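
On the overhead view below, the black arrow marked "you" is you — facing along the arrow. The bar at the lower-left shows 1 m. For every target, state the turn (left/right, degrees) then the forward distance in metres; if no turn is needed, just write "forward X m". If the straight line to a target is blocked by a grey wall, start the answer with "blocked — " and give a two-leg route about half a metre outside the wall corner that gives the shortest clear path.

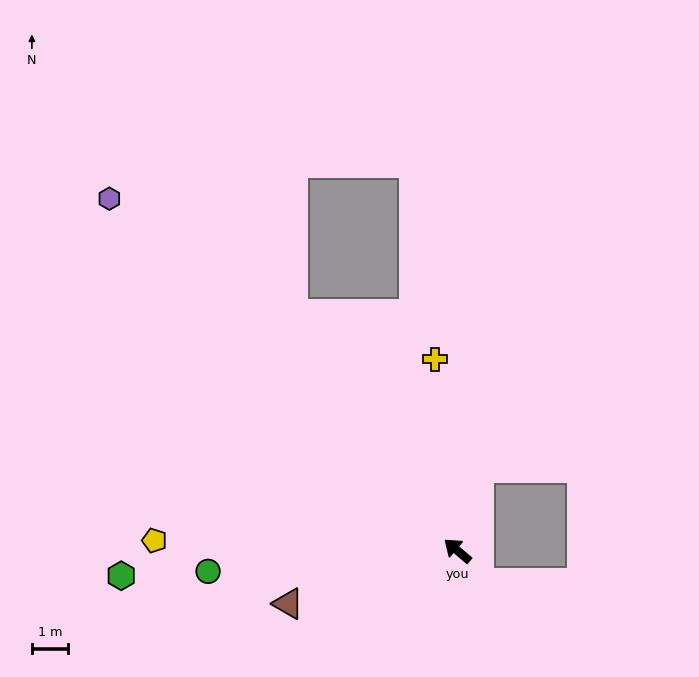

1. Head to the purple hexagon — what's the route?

turn right 5°, forward 13.7 m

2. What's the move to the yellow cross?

turn right 43°, forward 5.3 m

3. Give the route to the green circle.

turn left 45°, forward 6.9 m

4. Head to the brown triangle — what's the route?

turn left 58°, forward 4.9 m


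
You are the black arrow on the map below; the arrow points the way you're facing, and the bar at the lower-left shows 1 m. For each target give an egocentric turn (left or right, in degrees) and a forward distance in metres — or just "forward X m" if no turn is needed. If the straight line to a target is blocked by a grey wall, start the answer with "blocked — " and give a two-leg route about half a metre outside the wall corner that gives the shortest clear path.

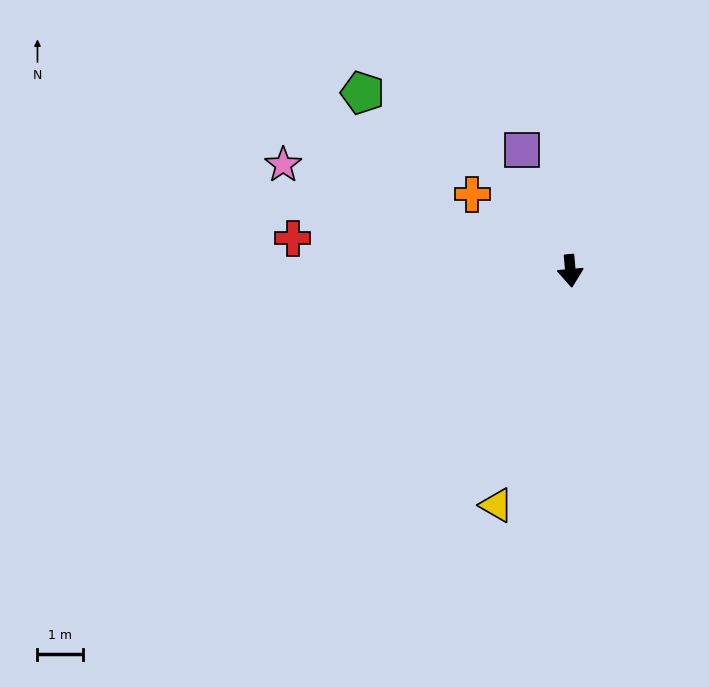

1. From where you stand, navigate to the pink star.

turn right 115°, forward 6.7 m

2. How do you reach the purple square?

turn right 163°, forward 2.8 m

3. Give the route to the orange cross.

turn right 133°, forward 2.7 m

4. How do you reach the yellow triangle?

turn right 22°, forward 5.4 m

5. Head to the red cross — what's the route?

turn right 102°, forward 6.1 m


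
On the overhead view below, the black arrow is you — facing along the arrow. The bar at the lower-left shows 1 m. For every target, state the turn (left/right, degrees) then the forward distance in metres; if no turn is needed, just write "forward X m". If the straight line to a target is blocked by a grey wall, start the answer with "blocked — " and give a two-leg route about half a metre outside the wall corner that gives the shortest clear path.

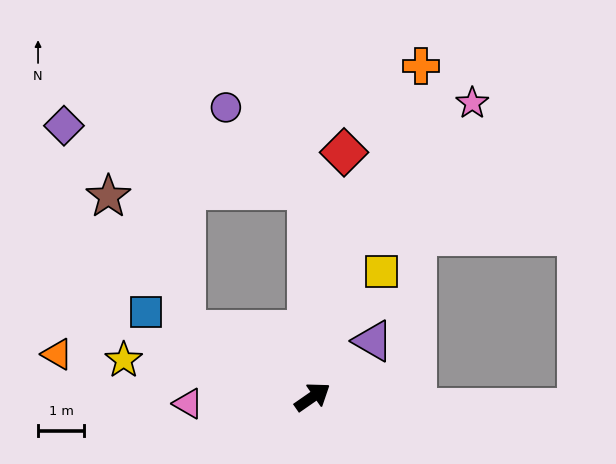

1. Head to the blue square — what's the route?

turn left 118°, forward 4.1 m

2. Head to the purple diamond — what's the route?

blocked — turn left 57°, forward 4.5 m, then turn left 73°, forward 5.4 m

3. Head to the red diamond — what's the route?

turn left 48°, forward 5.3 m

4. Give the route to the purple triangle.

turn left 8°, forward 1.8 m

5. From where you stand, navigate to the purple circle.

blocked — turn left 57°, forward 4.5 m, then turn left 43°, forward 2.5 m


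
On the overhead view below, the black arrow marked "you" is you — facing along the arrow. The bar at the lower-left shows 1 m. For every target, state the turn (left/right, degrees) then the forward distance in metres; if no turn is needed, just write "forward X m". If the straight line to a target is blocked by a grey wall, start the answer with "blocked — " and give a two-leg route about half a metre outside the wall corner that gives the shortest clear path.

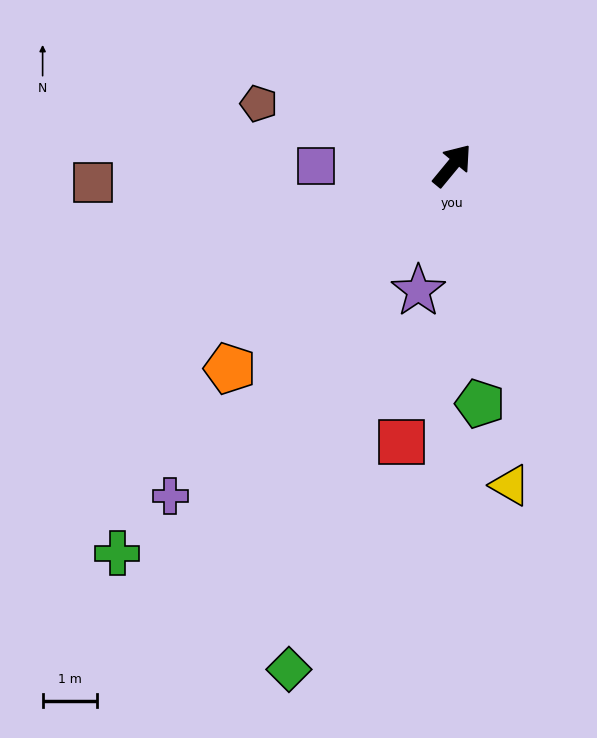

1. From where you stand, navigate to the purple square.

turn left 130°, forward 2.5 m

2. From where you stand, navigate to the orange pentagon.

turn left 172°, forward 5.5 m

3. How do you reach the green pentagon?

turn right 134°, forward 4.4 m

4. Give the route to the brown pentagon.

turn left 112°, forward 3.7 m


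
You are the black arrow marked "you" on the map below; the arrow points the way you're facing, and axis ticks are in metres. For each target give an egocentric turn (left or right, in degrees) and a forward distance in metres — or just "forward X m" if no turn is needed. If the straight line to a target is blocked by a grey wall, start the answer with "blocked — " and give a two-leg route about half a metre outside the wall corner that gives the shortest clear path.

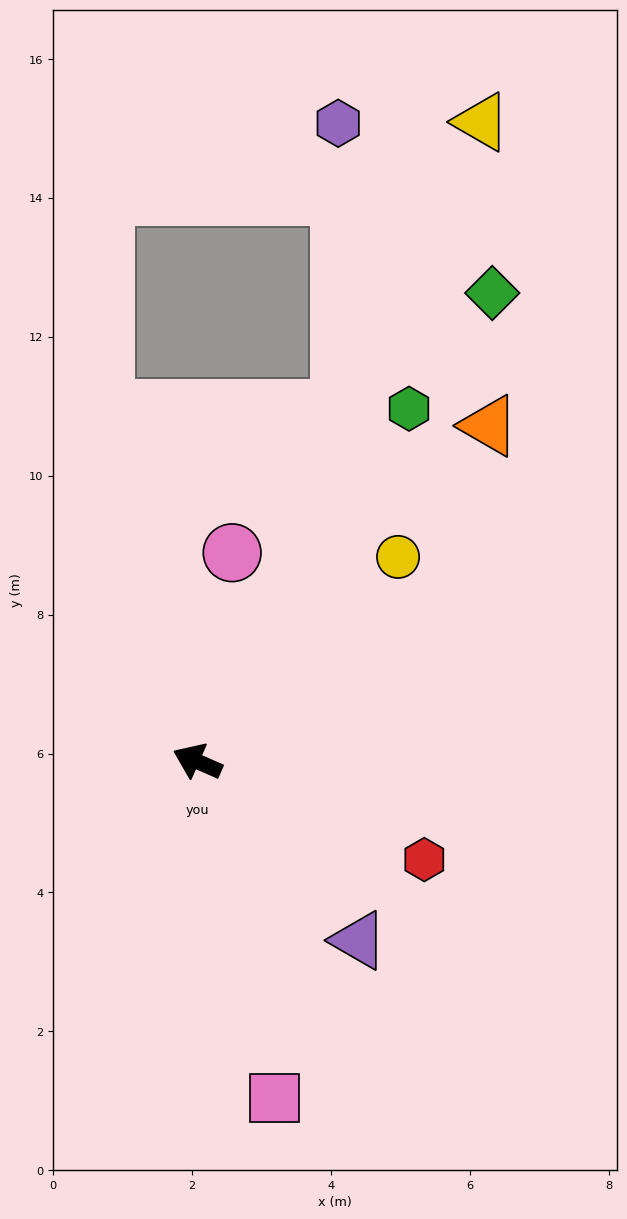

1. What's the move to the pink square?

turn left 127°, forward 5.0 m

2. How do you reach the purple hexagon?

blocked — turn right 88°, forward 5.5 m, then turn left 22°, forward 4.1 m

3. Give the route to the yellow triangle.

turn right 90°, forward 10.1 m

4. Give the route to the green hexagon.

turn right 97°, forward 5.9 m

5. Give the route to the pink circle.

turn right 76°, forward 3.0 m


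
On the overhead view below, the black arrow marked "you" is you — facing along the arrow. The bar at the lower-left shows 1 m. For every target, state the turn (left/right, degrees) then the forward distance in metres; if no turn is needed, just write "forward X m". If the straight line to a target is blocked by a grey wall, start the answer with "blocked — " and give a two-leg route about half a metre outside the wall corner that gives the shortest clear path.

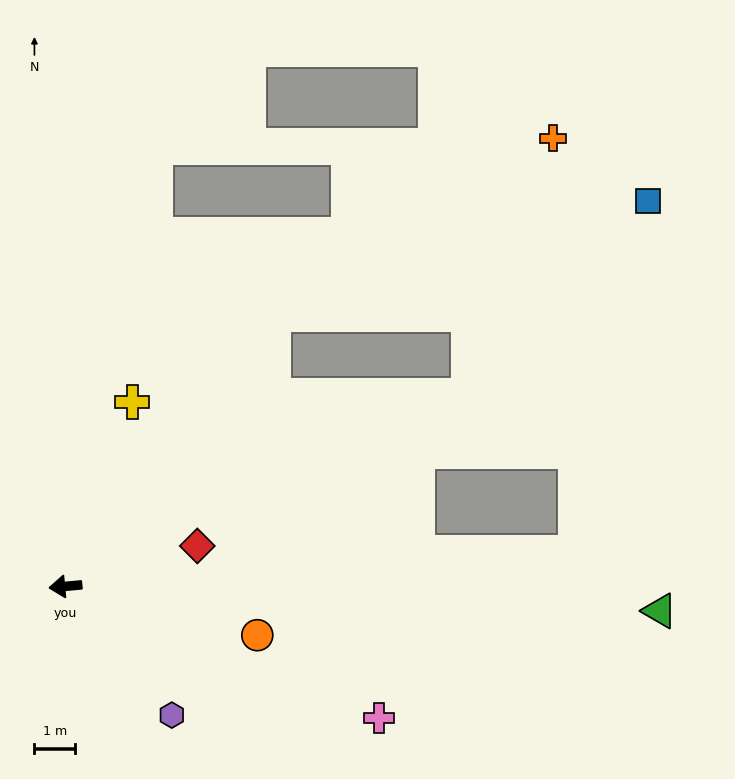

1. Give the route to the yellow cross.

turn right 115°, forward 4.8 m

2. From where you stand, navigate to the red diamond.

turn right 168°, forward 3.4 m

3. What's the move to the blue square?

blocked — turn right 133°, forward 8.4 m, then turn right 35°, forward 9.6 m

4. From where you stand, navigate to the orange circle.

turn left 160°, forward 4.9 m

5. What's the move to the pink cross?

turn left 152°, forward 8.4 m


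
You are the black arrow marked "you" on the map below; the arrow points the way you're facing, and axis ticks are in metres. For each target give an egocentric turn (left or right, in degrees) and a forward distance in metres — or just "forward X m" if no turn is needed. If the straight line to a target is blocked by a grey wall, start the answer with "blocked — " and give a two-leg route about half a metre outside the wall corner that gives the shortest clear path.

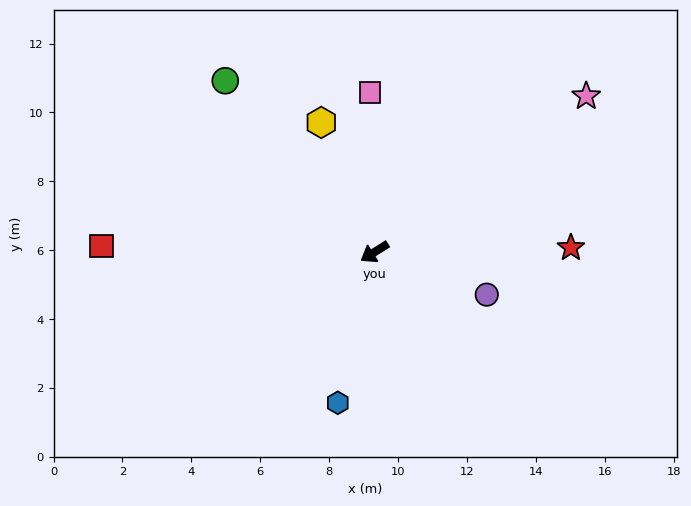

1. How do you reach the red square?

turn right 33°, forward 7.9 m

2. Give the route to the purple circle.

turn left 127°, forward 3.5 m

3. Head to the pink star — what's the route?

turn right 176°, forward 7.6 m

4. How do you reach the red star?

turn left 149°, forward 5.7 m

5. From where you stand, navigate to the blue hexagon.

turn left 44°, forward 4.5 m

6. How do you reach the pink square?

turn right 120°, forward 4.6 m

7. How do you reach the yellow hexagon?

turn right 100°, forward 4.1 m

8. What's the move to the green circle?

turn right 81°, forward 6.6 m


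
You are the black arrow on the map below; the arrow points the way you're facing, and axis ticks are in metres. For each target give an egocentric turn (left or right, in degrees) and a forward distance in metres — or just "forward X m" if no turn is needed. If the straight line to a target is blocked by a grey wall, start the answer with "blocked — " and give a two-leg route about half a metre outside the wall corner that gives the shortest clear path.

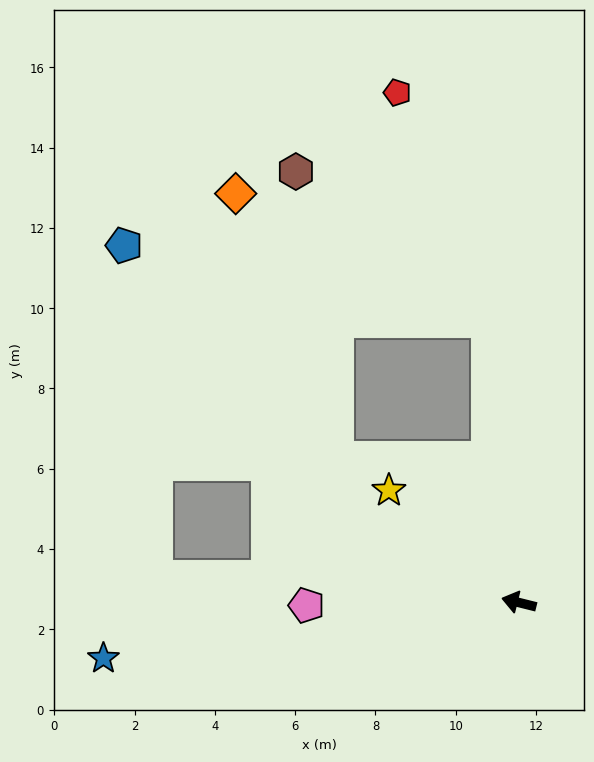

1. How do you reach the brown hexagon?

blocked — turn right 70°, forward 7.1 m, then turn left 46°, forward 6.1 m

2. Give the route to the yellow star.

turn right 27°, forward 4.3 m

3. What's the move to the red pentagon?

blocked — turn right 70°, forward 7.1 m, then turn left 16°, forward 6.1 m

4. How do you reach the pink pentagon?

turn left 15°, forward 5.3 m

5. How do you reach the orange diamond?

blocked — turn right 70°, forward 7.1 m, then turn left 57°, forward 7.0 m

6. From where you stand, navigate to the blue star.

turn left 22°, forward 10.4 m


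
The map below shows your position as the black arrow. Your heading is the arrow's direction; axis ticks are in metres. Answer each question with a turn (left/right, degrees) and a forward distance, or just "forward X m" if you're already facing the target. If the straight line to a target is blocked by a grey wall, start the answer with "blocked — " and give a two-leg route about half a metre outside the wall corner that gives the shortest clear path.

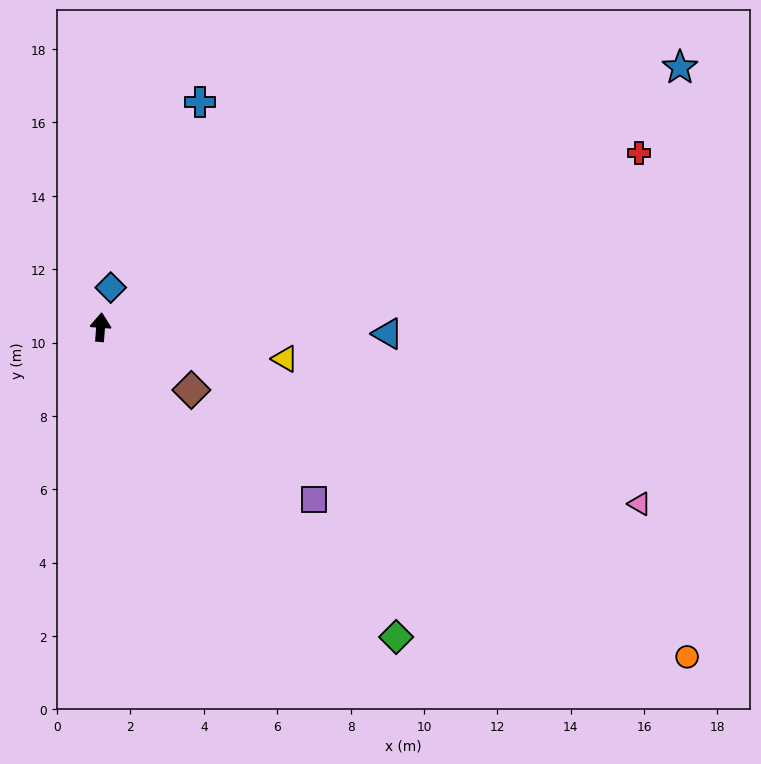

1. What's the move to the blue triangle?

turn right 87°, forward 7.8 m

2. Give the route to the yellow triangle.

turn right 95°, forward 5.1 m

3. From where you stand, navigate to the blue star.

turn right 62°, forward 17.3 m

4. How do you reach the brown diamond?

turn right 120°, forward 3.0 m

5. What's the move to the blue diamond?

turn right 10°, forward 1.1 m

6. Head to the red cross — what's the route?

turn right 68°, forward 15.4 m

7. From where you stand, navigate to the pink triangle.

turn right 104°, forward 15.5 m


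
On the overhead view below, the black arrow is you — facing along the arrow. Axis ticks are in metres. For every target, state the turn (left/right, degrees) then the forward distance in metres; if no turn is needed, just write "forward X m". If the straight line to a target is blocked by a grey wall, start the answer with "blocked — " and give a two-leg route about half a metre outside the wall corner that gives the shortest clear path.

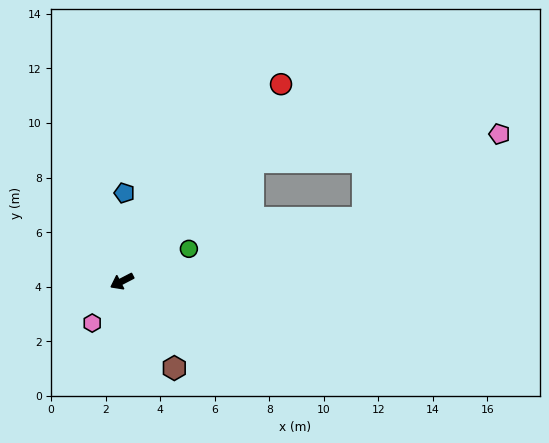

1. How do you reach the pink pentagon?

blocked — turn left 167°, forward 9.2 m, then turn left 17°, forward 5.9 m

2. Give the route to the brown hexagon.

turn left 94°, forward 3.7 m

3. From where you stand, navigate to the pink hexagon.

turn left 27°, forward 1.9 m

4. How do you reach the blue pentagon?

turn right 119°, forward 3.2 m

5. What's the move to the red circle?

turn right 156°, forward 9.3 m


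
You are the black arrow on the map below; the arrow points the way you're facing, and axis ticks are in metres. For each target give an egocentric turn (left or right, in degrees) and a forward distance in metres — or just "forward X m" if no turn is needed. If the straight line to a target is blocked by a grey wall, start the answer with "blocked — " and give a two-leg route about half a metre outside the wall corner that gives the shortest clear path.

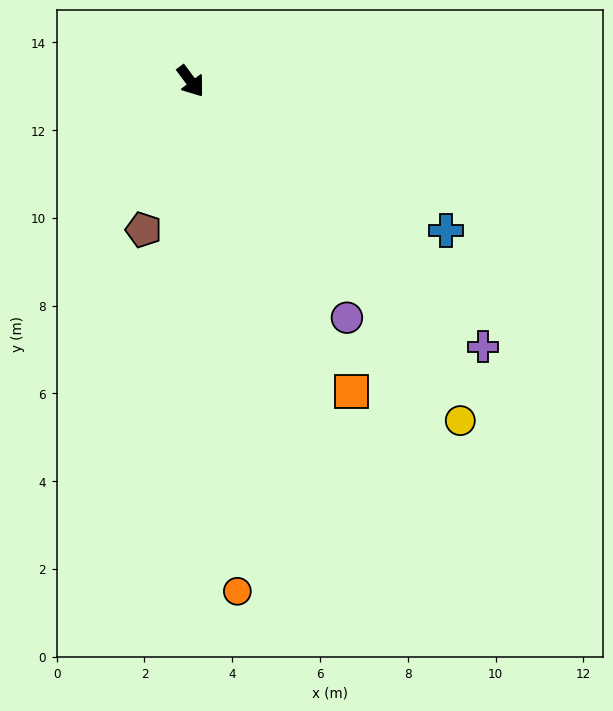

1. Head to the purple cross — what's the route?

turn left 11°, forward 9.0 m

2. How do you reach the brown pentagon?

turn right 54°, forward 3.6 m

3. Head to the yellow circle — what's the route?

forward 9.9 m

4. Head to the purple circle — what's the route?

turn right 3°, forward 6.5 m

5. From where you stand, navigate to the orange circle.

turn right 32°, forward 11.7 m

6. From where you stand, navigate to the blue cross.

turn left 23°, forward 6.7 m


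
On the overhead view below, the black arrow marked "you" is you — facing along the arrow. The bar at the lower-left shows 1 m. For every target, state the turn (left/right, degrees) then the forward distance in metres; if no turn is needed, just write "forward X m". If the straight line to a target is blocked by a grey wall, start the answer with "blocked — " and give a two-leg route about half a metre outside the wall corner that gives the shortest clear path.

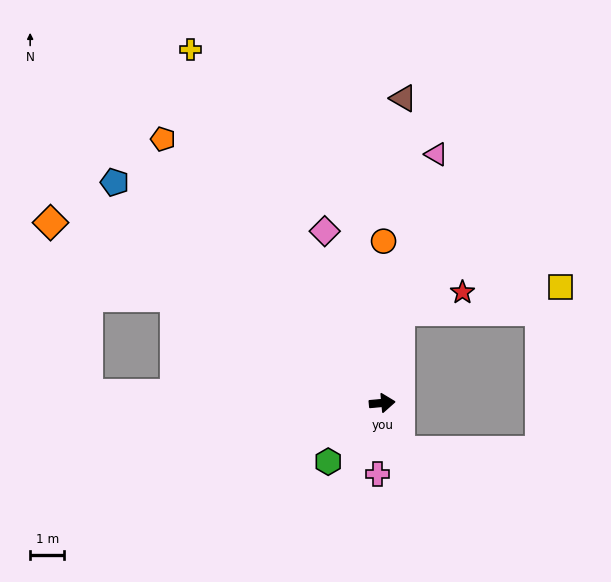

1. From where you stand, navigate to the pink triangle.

turn left 72°, forward 7.4 m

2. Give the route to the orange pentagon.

turn left 124°, forward 10.0 m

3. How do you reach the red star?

blocked — turn left 73°, forward 2.7 m, then turn right 61°, forward 1.9 m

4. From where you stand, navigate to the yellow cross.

turn left 113°, forward 11.7 m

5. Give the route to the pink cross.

turn right 99°, forward 2.1 m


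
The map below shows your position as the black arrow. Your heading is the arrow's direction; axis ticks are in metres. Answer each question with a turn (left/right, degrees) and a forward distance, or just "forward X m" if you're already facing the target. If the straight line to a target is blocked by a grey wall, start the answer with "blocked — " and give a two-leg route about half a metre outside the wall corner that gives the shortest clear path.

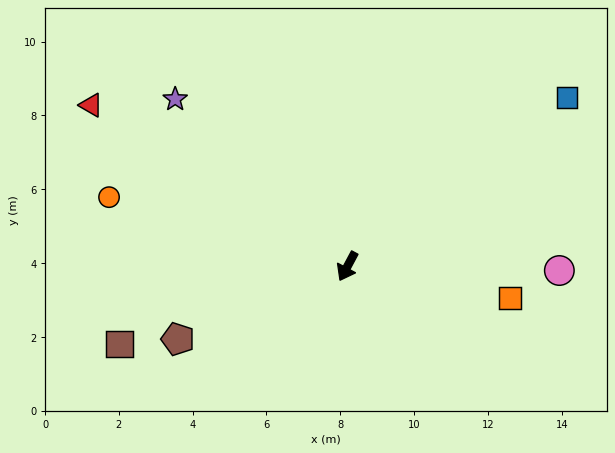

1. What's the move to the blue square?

turn left 156°, forward 7.5 m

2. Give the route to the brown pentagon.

turn right 39°, forward 5.0 m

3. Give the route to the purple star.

turn right 106°, forward 6.5 m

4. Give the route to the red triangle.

turn right 94°, forward 8.2 m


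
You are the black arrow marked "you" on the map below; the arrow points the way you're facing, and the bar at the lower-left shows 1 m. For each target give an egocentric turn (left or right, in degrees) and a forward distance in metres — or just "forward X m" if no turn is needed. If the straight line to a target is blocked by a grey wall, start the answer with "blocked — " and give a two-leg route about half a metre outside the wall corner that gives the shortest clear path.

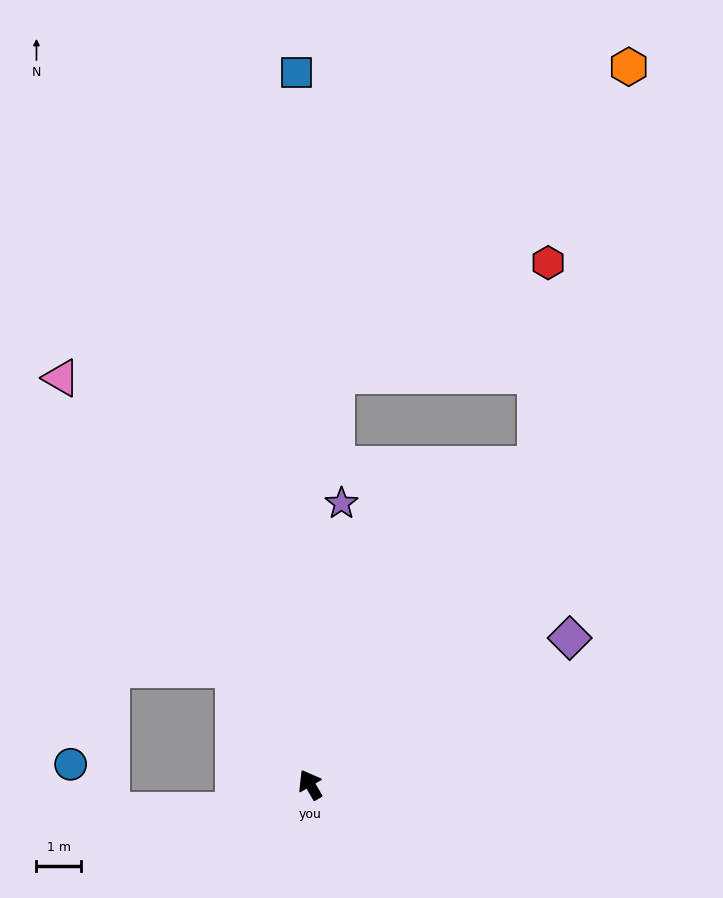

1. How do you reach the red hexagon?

blocked — turn right 65°, forward 8.9 m, then turn left 31°, forward 4.6 m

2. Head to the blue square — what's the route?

turn right 29°, forward 16.1 m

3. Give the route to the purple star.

turn right 36°, forward 6.4 m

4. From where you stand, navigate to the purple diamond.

turn right 91°, forward 6.8 m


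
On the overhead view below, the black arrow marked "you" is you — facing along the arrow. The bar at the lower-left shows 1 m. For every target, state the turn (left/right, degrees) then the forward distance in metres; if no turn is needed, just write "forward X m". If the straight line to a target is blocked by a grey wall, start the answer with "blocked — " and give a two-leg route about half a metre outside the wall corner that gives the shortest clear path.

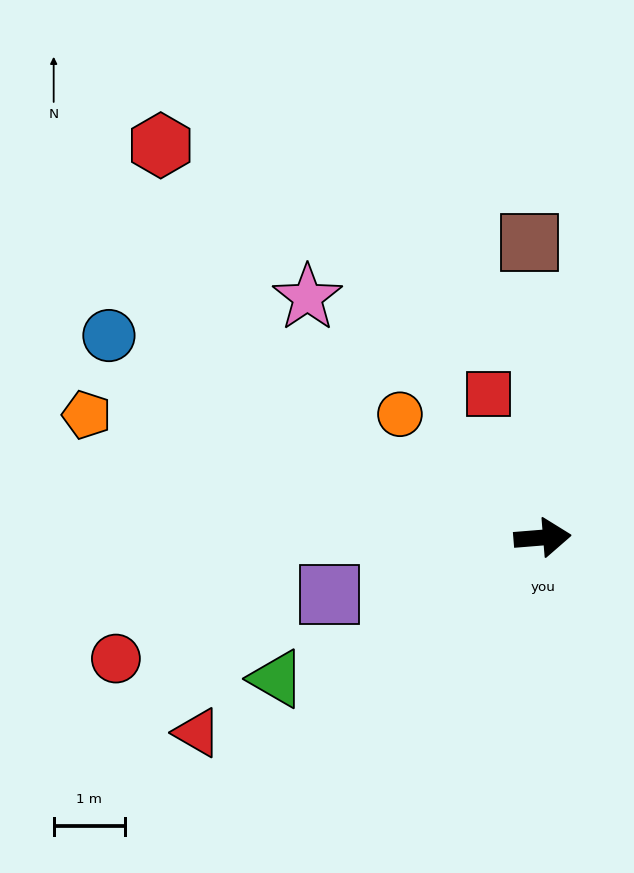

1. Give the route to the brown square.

turn left 88°, forward 4.1 m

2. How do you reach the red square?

turn left 106°, forward 2.1 m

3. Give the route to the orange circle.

turn left 135°, forward 2.6 m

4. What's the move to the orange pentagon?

turn left 160°, forward 6.6 m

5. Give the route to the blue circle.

turn left 150°, forward 6.7 m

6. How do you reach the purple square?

turn right 170°, forward 3.1 m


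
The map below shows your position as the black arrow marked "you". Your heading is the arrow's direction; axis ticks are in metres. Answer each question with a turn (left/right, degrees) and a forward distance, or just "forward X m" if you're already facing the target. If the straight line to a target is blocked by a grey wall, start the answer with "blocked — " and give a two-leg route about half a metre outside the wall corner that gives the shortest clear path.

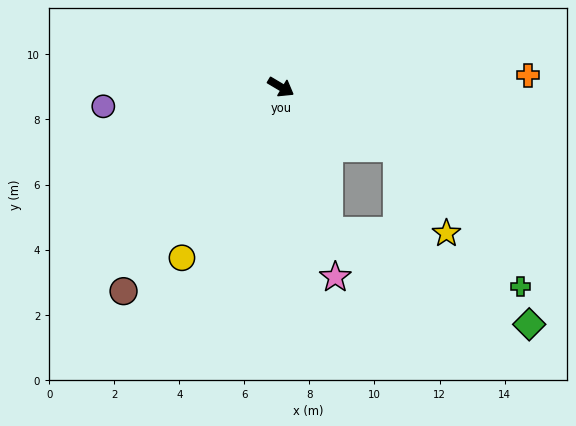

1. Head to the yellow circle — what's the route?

turn right 89°, forward 6.1 m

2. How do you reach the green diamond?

blocked — turn right 40°, forward 4.7 m, then turn left 46°, forward 6.8 m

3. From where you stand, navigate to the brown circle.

turn right 97°, forward 7.9 m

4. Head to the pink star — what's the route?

turn right 43°, forward 6.1 m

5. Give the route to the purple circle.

turn right 143°, forward 5.5 m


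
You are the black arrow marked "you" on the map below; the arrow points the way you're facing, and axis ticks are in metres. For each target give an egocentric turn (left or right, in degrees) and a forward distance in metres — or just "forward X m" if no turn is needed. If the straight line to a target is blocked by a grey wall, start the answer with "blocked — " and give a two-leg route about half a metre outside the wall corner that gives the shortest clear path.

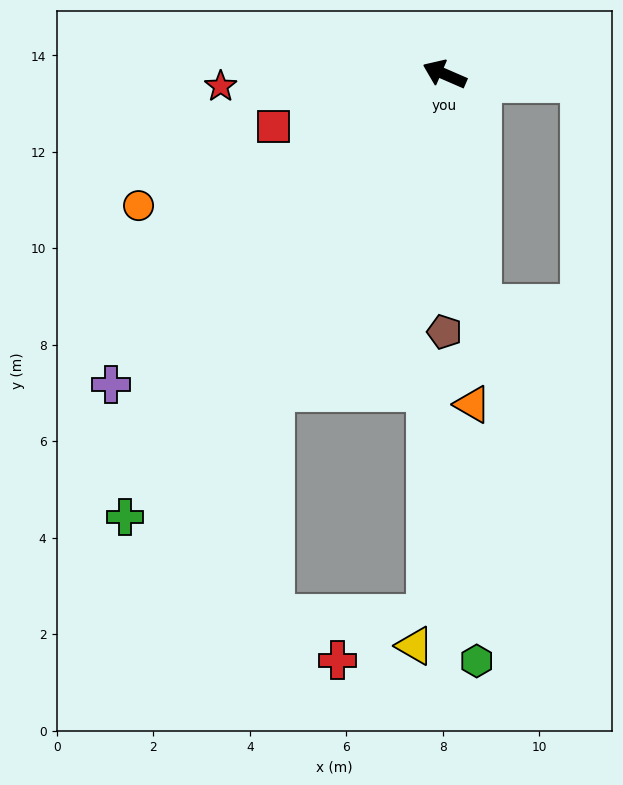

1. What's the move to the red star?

turn left 27°, forward 4.7 m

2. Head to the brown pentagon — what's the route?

turn left 113°, forward 5.3 m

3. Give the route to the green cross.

turn left 78°, forward 11.3 m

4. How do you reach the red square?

turn left 40°, forward 3.7 m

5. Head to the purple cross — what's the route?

turn left 66°, forward 9.4 m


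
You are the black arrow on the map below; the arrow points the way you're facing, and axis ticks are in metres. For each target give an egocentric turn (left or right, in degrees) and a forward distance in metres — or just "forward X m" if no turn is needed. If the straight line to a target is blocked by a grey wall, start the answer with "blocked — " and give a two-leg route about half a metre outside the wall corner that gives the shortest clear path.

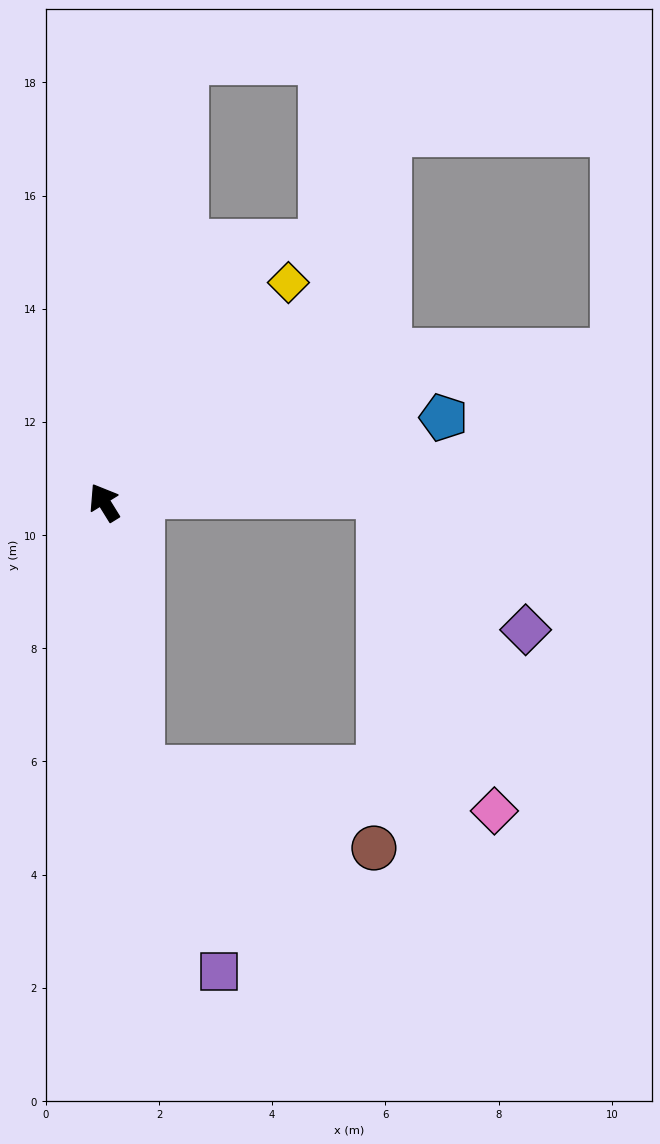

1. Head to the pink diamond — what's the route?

blocked — turn left 156°, forward 4.8 m, then turn left 76°, forward 6.3 m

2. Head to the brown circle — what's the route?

blocked — turn left 156°, forward 4.8 m, then turn left 64°, forward 4.3 m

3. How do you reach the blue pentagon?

turn right 108°, forward 6.2 m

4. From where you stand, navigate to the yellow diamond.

turn right 72°, forward 5.1 m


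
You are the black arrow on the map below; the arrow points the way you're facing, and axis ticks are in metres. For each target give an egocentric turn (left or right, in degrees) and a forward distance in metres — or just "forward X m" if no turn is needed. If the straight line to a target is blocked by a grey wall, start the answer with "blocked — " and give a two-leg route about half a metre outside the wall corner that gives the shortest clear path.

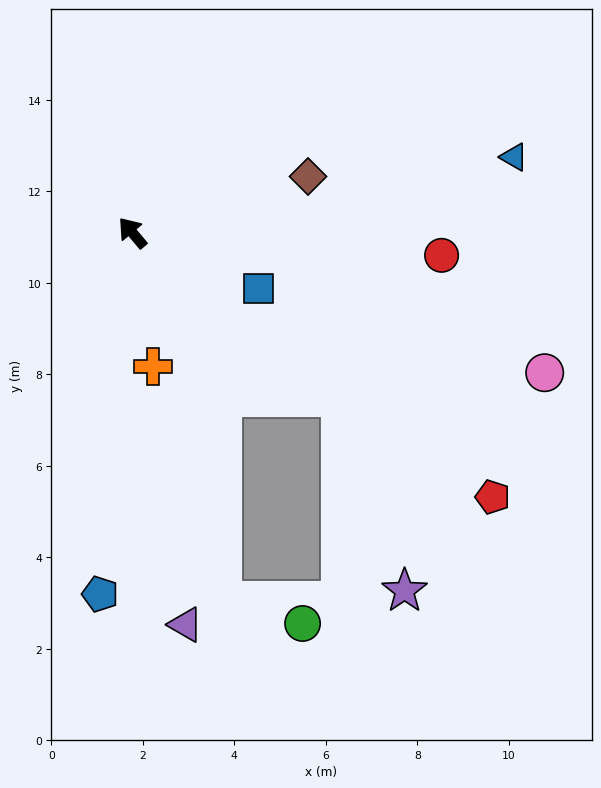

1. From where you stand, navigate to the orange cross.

turn left 149°, forward 3.0 m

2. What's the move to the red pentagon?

turn right 166°, forward 9.8 m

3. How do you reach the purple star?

blocked — turn right 168°, forward 5.8 m, then turn right 34°, forward 4.5 m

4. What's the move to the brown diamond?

turn right 112°, forward 4.0 m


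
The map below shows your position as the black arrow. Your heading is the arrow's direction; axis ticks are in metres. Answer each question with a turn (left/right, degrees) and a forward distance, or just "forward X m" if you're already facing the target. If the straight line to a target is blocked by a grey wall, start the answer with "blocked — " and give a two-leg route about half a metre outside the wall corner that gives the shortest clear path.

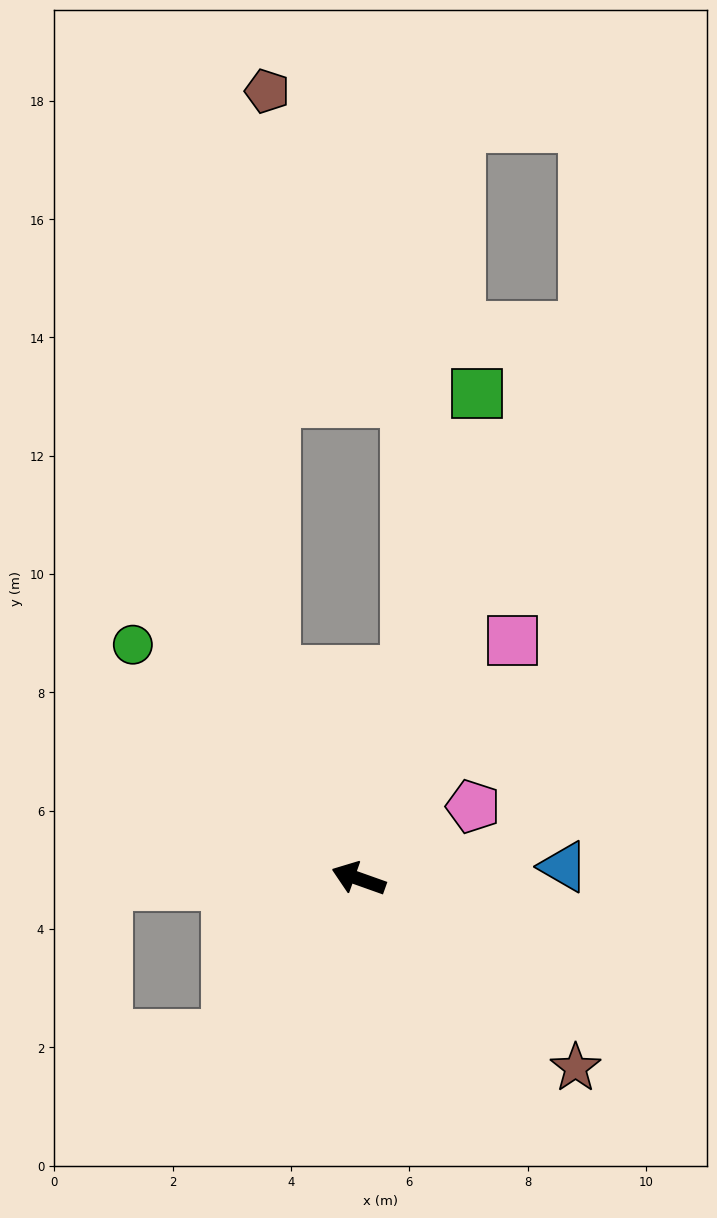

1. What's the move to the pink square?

turn right 103°, forward 4.8 m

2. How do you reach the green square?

turn right 84°, forward 8.4 m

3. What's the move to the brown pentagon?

blocked — turn right 49°, forward 3.8 m, then turn right 21°, forward 9.8 m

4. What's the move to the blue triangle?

turn right 157°, forward 3.5 m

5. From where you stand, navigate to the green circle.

turn right 26°, forward 5.5 m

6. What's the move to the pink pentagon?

turn right 128°, forward 2.3 m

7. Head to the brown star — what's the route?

turn left 159°, forward 4.9 m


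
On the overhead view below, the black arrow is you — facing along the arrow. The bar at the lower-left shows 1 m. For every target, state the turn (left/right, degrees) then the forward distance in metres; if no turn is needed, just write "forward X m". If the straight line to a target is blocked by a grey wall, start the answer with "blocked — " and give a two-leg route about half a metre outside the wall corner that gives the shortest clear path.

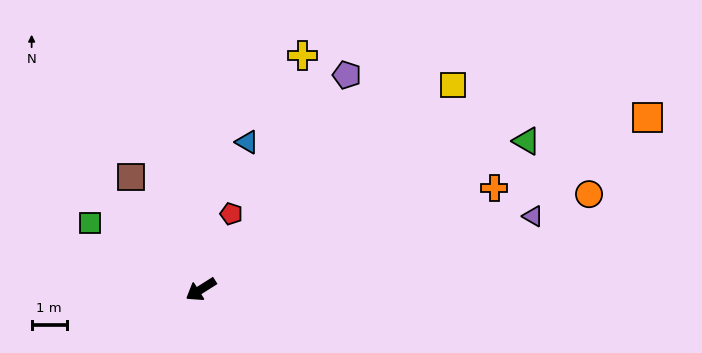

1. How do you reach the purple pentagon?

turn right 157°, forward 7.4 m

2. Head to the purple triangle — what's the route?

turn left 160°, forward 9.7 m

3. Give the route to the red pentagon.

turn right 144°, forward 2.3 m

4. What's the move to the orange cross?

turn left 167°, forward 8.9 m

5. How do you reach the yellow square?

turn right 173°, forward 9.3 m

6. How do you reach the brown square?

turn right 90°, forward 3.8 m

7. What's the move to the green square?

turn right 63°, forward 3.7 m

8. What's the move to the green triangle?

turn left 172°, forward 10.2 m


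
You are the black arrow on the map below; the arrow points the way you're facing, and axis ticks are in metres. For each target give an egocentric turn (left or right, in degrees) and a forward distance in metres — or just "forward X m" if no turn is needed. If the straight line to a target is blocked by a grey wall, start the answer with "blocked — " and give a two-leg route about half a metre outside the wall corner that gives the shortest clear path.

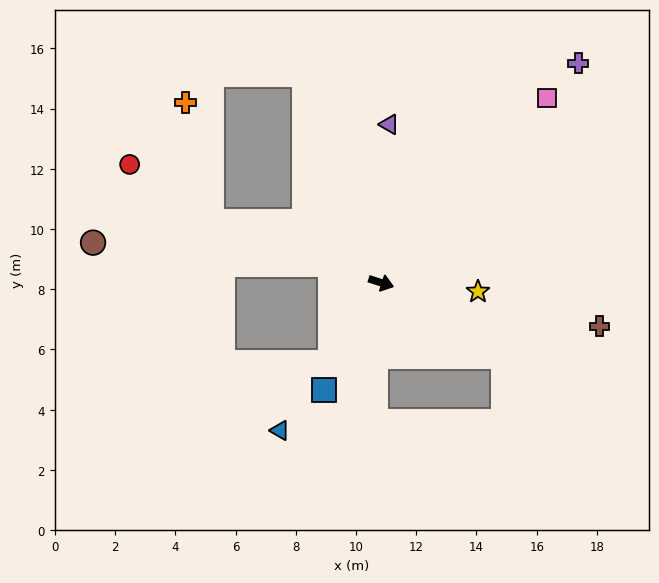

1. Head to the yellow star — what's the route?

turn left 13°, forward 3.2 m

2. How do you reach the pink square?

turn left 66°, forward 8.2 m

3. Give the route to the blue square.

turn right 100°, forward 4.0 m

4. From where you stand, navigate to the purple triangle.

turn left 105°, forward 5.3 m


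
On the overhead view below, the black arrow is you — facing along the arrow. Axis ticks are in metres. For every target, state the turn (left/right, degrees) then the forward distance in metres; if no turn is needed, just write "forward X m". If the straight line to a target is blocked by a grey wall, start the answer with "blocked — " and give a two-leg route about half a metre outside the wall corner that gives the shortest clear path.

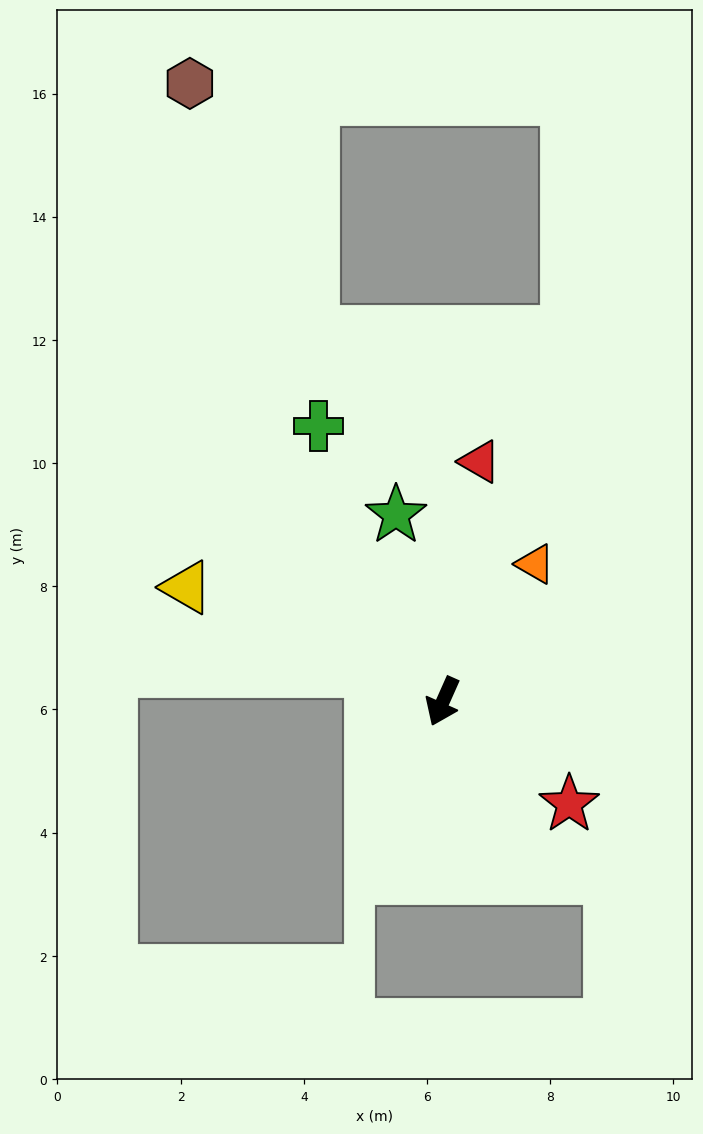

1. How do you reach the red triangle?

turn right 165°, forward 3.9 m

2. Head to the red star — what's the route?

turn left 75°, forward 2.6 m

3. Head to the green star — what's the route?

turn right 142°, forward 3.1 m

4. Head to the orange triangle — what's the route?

turn left 170°, forward 2.7 m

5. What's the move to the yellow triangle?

turn right 90°, forward 4.6 m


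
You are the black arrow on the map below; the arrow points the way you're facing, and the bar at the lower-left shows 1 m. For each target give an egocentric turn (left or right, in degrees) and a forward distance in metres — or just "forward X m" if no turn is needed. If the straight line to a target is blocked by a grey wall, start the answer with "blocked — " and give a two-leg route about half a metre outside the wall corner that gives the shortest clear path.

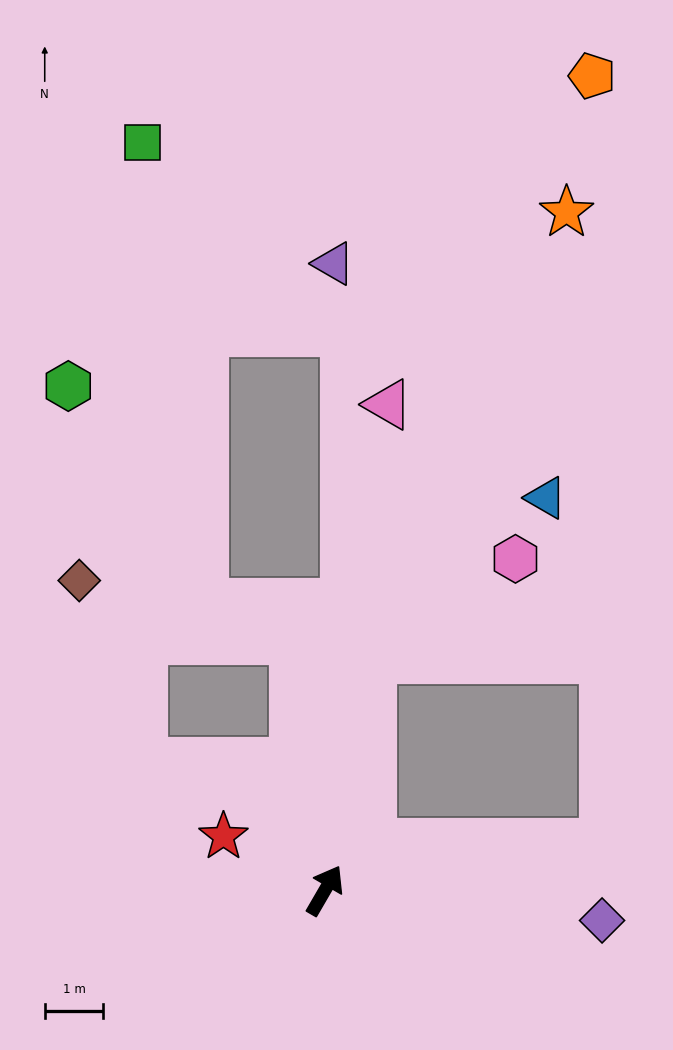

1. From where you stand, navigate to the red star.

turn left 92°, forward 2.0 m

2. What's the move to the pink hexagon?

blocked — turn left 19°, forward 4.0 m, then turn right 44°, forward 3.0 m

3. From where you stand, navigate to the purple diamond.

turn right 66°, forward 4.7 m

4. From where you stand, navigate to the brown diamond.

blocked — turn left 37°, forward 4.3 m, then turn left 68°, forward 3.8 m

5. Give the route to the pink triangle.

turn left 23°, forward 8.3 m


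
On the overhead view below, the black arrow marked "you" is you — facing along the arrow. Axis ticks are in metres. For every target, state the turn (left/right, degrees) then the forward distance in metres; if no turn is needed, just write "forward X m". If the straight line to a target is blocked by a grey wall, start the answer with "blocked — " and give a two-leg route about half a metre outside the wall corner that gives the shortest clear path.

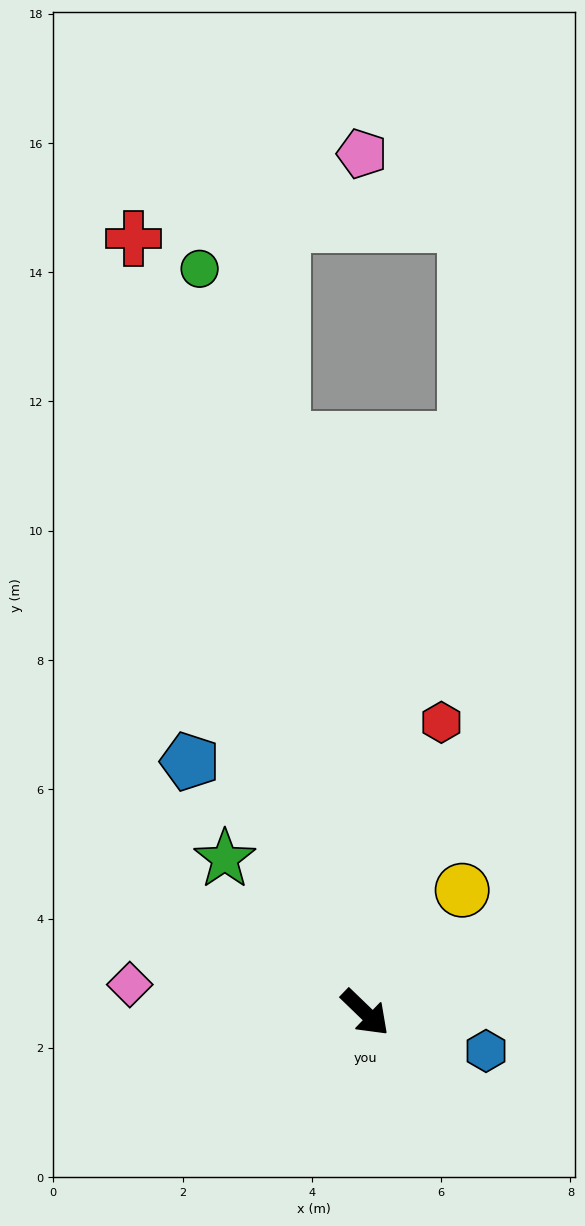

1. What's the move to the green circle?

turn left 147°, forward 11.8 m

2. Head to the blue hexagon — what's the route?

turn left 26°, forward 2.0 m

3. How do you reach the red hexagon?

turn left 119°, forward 4.6 m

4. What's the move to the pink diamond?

turn right 143°, forward 3.7 m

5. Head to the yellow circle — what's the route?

turn left 96°, forward 2.4 m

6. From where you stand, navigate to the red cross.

turn left 151°, forward 12.5 m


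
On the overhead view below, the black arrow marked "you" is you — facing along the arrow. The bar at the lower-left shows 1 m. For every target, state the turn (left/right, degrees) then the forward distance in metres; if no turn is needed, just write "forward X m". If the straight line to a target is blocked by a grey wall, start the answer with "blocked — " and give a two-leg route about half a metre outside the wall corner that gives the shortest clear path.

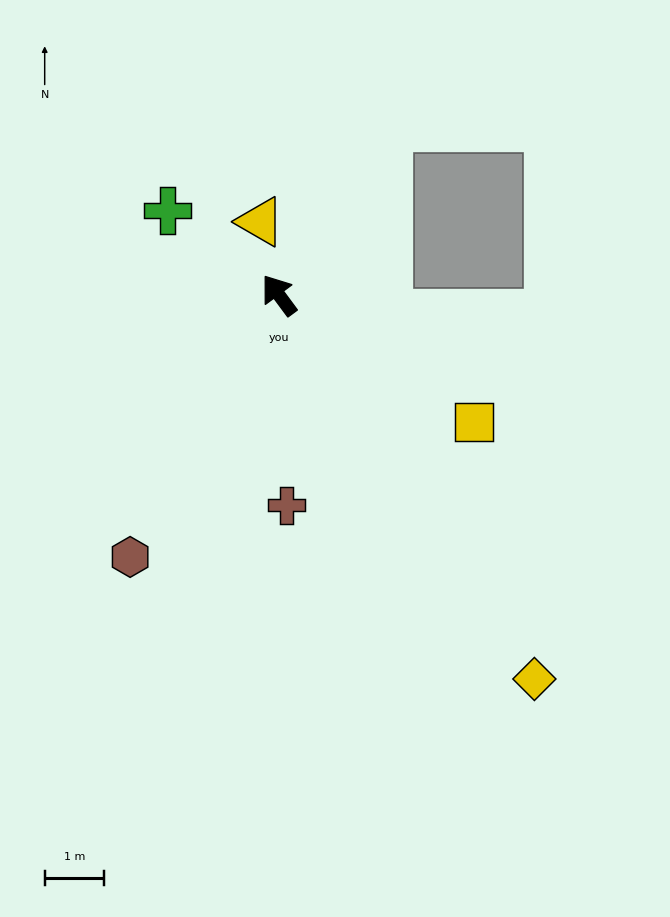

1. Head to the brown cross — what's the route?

turn left 146°, forward 3.5 m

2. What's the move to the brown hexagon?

turn left 114°, forward 5.0 m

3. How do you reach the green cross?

turn left 16°, forward 2.3 m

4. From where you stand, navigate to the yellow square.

turn right 160°, forward 3.9 m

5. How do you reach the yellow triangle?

turn right 22°, forward 1.3 m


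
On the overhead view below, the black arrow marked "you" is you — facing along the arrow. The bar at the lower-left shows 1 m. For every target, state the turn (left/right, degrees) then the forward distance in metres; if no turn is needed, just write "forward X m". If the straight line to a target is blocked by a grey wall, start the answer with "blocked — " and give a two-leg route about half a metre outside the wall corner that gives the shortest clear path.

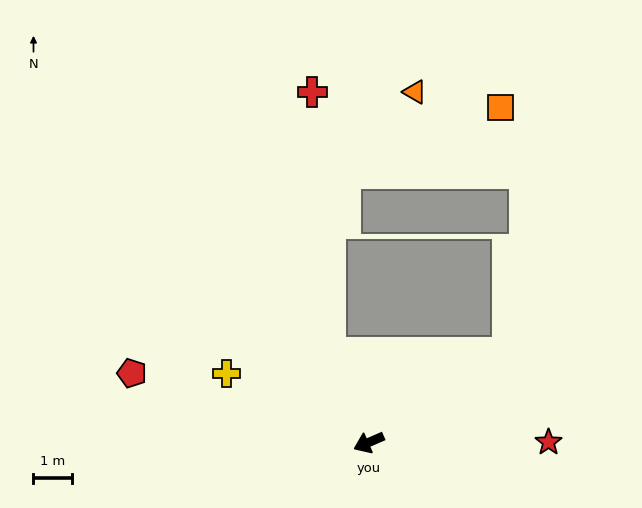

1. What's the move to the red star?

turn left 157°, forward 4.7 m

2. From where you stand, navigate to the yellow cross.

turn right 49°, forward 4.1 m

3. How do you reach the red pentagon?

turn right 40°, forward 6.4 m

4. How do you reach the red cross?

blocked — turn right 90°, forward 2.5 m, then turn right 20°, forward 6.8 m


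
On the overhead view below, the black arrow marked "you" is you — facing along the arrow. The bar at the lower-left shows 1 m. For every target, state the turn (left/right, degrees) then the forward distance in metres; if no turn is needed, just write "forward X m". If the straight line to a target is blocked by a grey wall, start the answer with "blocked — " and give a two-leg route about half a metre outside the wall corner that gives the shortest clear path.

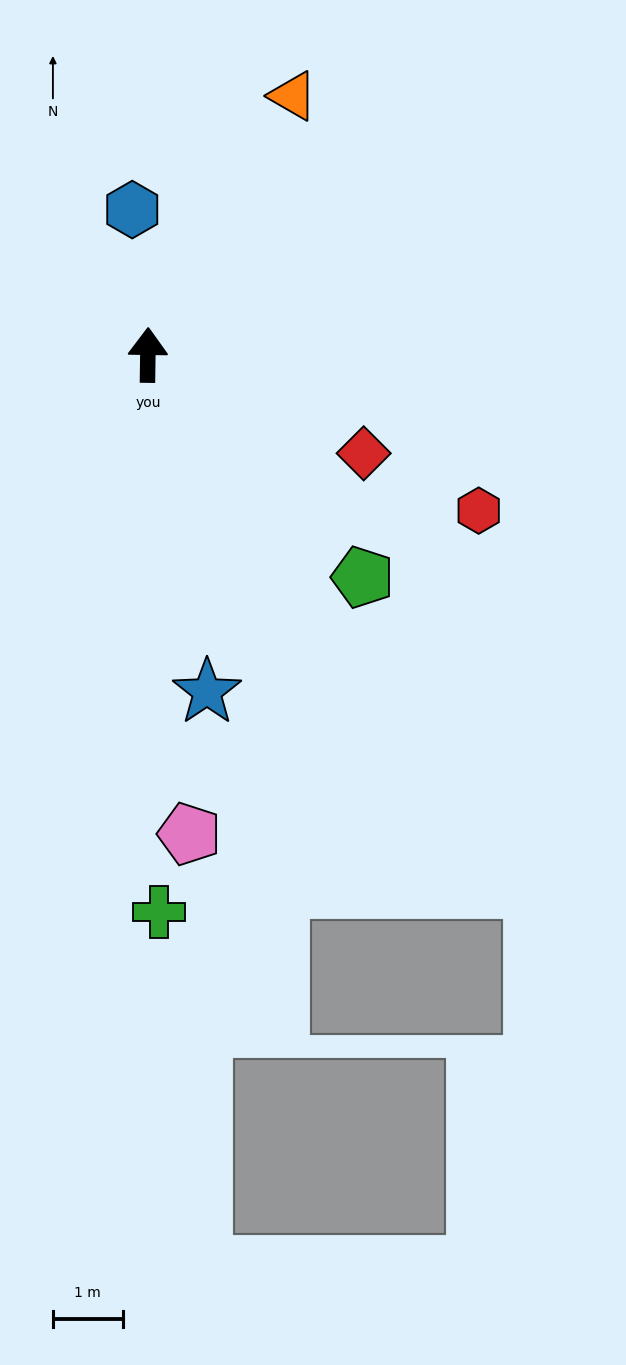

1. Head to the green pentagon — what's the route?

turn right 135°, forward 4.4 m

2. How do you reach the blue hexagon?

turn left 7°, forward 2.1 m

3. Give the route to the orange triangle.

turn right 28°, forward 4.3 m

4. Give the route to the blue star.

turn right 169°, forward 4.9 m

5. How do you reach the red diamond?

turn right 114°, forward 3.4 m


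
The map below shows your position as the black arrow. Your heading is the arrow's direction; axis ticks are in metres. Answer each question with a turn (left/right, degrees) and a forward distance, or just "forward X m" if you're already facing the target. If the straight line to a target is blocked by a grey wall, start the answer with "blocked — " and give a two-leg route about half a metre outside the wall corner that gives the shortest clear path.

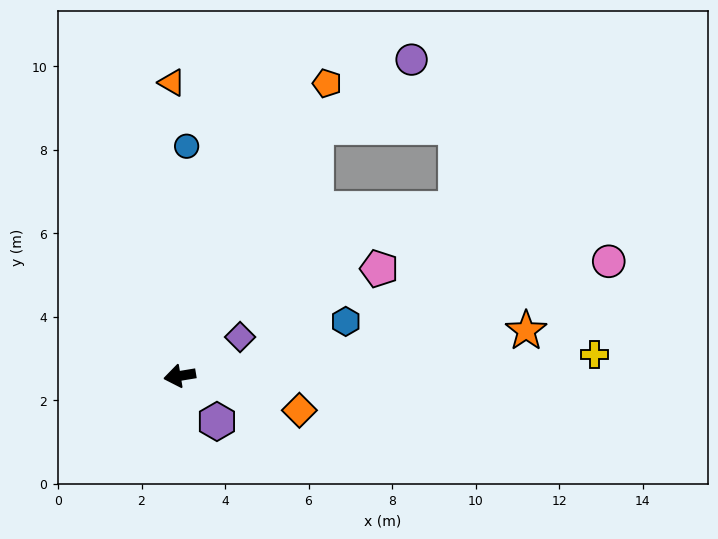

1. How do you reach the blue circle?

turn right 101°, forward 5.5 m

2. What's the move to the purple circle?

blocked — turn right 128°, forward 6.8 m, then turn right 26°, forward 2.8 m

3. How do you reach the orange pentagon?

turn right 126°, forward 7.8 m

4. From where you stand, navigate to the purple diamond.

turn right 157°, forward 1.7 m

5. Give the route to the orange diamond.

turn left 155°, forward 3.0 m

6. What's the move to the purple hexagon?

turn left 120°, forward 1.4 m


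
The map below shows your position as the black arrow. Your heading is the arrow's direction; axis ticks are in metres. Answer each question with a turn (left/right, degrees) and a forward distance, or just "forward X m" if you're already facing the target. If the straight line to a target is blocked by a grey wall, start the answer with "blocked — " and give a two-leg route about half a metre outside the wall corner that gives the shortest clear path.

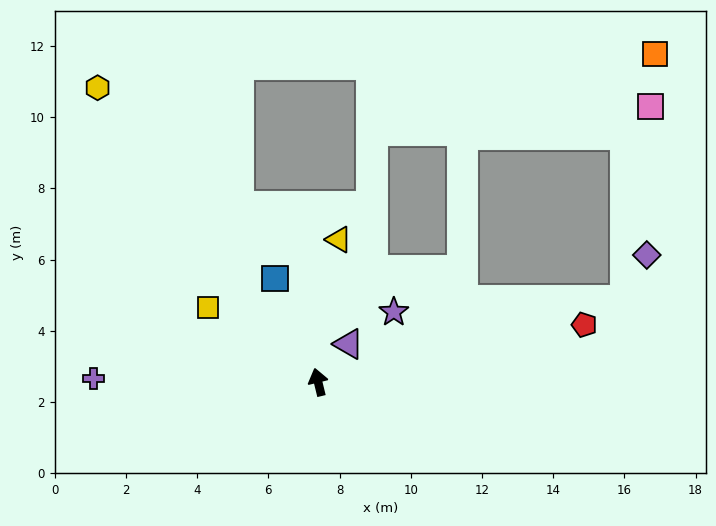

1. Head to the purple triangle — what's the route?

turn right 52°, forward 1.4 m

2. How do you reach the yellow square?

turn left 42°, forward 3.7 m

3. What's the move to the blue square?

turn left 9°, forward 3.1 m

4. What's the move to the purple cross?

turn left 75°, forward 6.3 m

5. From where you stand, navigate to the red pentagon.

turn right 92°, forward 7.6 m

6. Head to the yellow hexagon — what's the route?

turn left 23°, forward 10.3 m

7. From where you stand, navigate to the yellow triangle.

turn right 22°, forward 4.0 m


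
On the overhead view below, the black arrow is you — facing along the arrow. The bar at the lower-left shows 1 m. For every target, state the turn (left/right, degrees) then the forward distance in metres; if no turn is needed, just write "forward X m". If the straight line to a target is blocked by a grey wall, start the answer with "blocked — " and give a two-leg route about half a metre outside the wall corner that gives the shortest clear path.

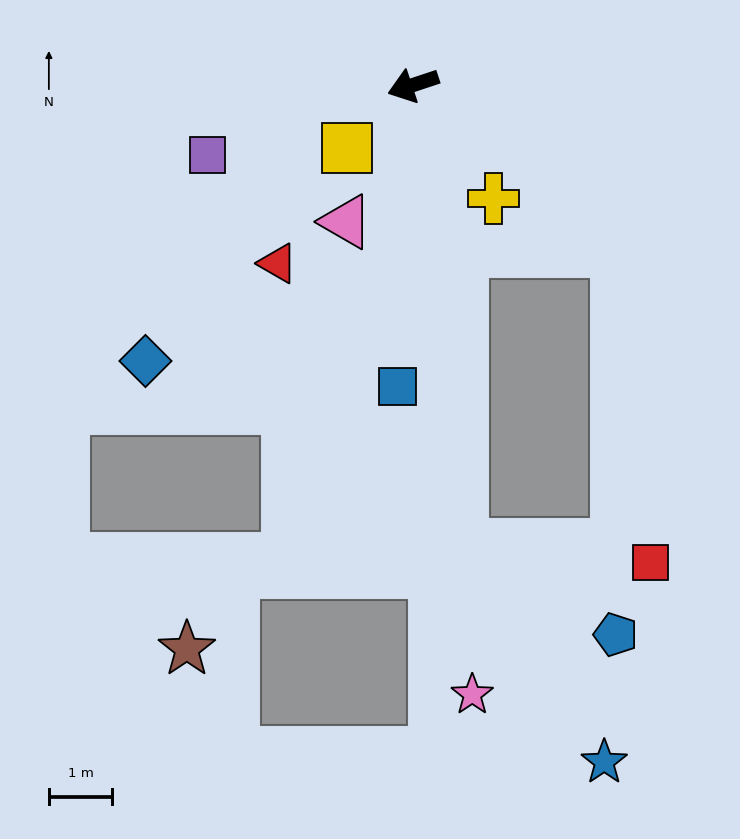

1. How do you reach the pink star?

turn left 77°, forward 9.6 m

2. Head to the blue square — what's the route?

turn left 69°, forward 4.7 m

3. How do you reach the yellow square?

turn left 25°, forward 1.4 m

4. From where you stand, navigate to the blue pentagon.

blocked — turn left 78°, forward 7.3 m, then turn left 54°, forward 2.8 m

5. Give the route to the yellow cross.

turn left 107°, forward 2.2 m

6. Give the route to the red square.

blocked — turn left 78°, forward 7.3 m, then turn left 78°, forward 3.0 m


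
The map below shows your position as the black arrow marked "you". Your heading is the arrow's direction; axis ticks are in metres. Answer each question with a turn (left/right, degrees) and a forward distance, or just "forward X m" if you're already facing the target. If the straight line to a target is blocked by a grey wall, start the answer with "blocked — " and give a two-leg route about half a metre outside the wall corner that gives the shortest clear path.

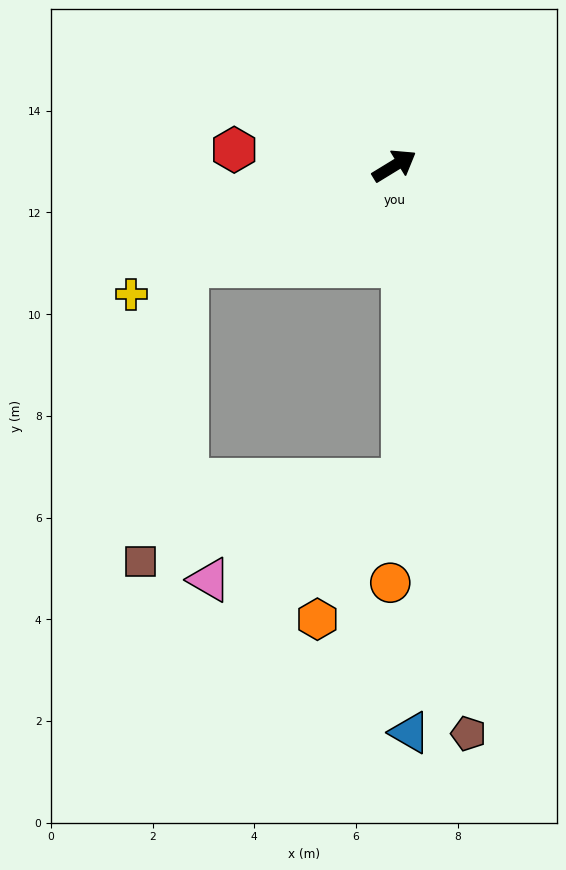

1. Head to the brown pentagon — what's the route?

turn right 114°, forward 11.3 m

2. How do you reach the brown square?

blocked — turn left 175°, forward 4.5 m, then turn left 55°, forward 5.9 m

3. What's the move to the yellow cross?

turn left 175°, forward 5.8 m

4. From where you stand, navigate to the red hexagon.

turn left 143°, forward 3.2 m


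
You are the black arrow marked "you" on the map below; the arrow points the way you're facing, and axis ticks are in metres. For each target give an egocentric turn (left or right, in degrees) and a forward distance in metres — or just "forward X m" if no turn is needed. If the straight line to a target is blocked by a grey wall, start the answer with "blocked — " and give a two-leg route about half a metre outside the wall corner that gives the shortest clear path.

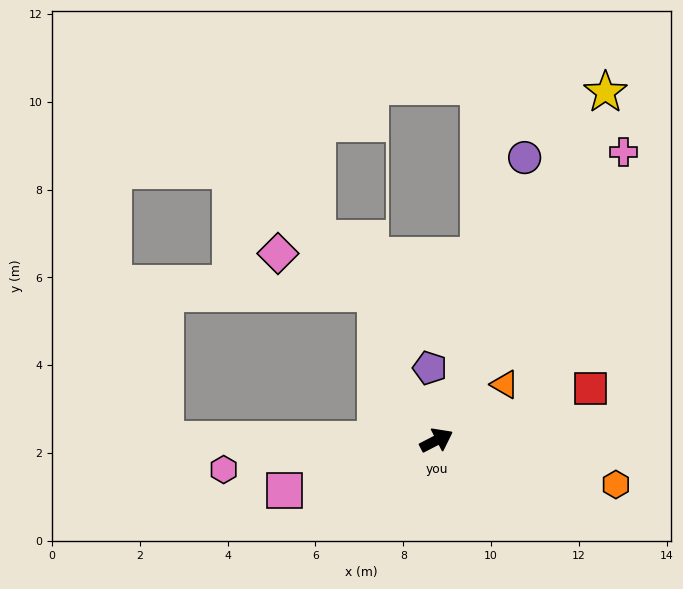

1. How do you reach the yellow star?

turn left 37°, forward 8.8 m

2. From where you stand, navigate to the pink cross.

turn left 30°, forward 7.8 m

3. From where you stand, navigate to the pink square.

turn left 171°, forward 3.6 m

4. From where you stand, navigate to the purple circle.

turn left 45°, forward 6.7 m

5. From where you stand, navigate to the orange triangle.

turn left 12°, forward 2.0 m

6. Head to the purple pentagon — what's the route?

turn left 68°, forward 1.7 m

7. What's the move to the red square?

turn right 9°, forward 3.7 m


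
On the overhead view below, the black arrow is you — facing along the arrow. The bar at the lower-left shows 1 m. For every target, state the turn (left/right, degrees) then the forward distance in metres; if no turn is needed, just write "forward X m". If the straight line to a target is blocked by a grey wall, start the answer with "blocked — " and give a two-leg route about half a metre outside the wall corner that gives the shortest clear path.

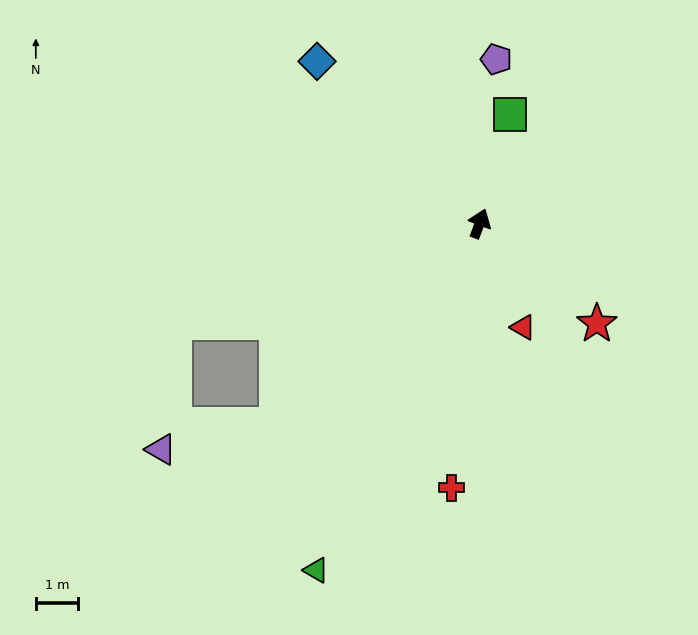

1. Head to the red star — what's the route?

turn right 110°, forward 3.6 m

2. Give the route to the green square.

turn left 5°, forward 2.7 m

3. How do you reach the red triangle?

turn right 137°, forward 2.6 m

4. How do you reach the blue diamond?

turn left 66°, forward 5.4 m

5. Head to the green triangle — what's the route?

turn left 175°, forward 9.0 m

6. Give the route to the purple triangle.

blocked — turn left 155°, forward 6.7 m, then turn right 33°, forward 2.8 m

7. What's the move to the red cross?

turn right 166°, forward 6.2 m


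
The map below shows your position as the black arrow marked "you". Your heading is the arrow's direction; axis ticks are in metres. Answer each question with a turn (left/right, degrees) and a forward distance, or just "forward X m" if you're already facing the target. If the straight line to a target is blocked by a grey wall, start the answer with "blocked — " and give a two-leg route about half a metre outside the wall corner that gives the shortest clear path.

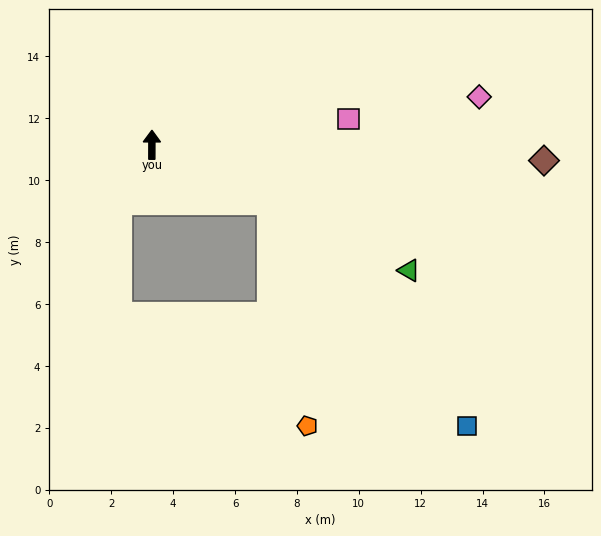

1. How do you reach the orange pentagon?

blocked — turn right 116°, forward 4.2 m, then turn right 54°, forward 7.3 m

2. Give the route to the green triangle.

turn right 116°, forward 9.2 m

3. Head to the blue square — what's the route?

blocked — turn right 116°, forward 4.2 m, then turn right 23°, forward 9.6 m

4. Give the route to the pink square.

turn right 82°, forward 6.4 m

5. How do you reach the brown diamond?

turn right 92°, forward 12.7 m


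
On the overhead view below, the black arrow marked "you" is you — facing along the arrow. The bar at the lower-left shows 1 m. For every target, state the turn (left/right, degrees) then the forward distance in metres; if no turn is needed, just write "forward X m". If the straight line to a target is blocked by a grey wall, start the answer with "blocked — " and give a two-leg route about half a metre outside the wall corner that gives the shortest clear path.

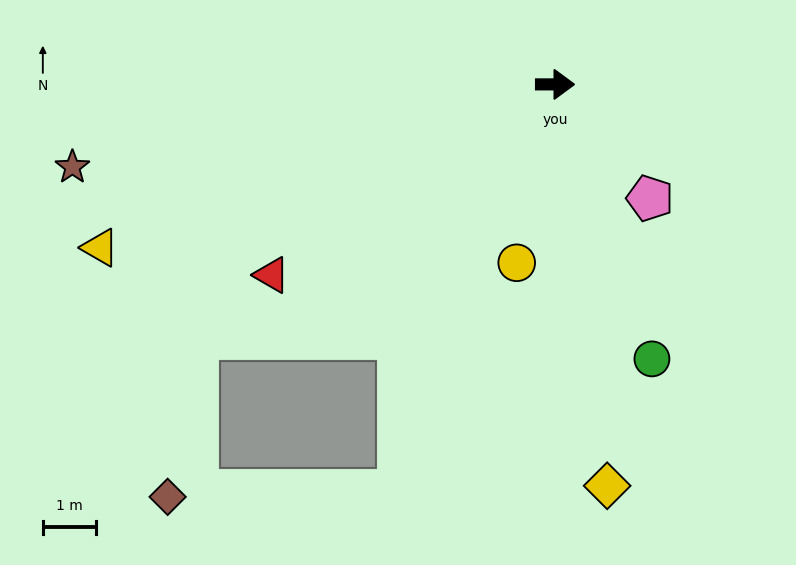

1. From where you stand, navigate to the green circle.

turn right 71°, forward 5.5 m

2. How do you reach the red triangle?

turn right 146°, forward 6.5 m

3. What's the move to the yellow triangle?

turn right 160°, forward 9.1 m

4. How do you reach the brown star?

turn right 170°, forward 9.3 m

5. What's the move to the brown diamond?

blocked — turn right 111°, forward 8.2 m, then turn right 68°, forward 4.4 m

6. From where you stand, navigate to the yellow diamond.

turn right 83°, forward 7.6 m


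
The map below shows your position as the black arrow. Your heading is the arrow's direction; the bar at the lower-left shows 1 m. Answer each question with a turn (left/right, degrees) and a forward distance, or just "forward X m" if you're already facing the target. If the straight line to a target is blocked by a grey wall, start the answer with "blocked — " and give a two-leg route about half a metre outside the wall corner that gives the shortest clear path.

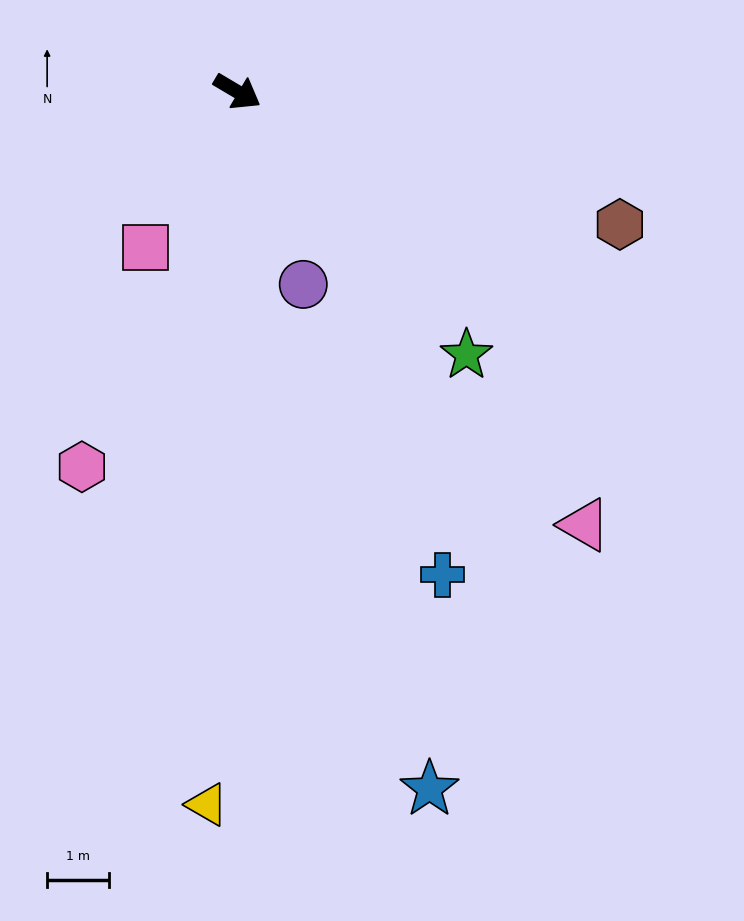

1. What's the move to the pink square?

turn right 90°, forward 2.9 m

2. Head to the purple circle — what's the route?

turn right 40°, forward 3.3 m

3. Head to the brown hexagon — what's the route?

turn left 12°, forward 6.5 m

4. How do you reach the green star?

turn right 18°, forward 5.6 m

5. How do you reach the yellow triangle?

turn right 62°, forward 11.5 m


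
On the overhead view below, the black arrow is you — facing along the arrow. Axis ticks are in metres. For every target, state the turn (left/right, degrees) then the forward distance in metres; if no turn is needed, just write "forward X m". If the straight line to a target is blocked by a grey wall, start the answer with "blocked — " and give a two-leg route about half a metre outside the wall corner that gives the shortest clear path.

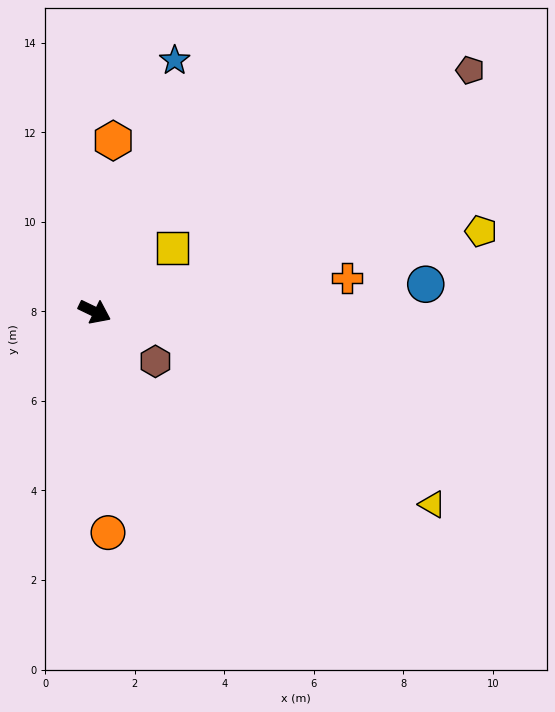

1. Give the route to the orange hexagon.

turn left 110°, forward 3.8 m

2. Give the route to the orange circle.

turn right 61°, forward 4.9 m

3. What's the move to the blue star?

turn left 98°, forward 5.9 m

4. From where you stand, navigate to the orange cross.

turn left 33°, forward 5.7 m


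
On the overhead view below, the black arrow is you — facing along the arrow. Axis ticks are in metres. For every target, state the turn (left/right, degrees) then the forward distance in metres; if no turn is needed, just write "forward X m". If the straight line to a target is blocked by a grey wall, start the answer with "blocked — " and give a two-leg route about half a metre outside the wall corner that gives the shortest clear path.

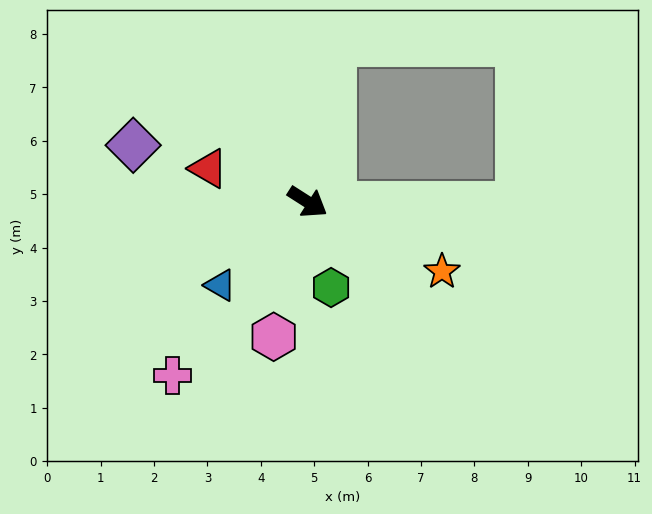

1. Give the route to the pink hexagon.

turn right 72°, forward 2.6 m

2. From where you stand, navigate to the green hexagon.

turn right 42°, forward 1.7 m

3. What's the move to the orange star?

turn left 5°, forward 2.8 m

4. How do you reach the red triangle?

turn right 166°, forward 2.0 m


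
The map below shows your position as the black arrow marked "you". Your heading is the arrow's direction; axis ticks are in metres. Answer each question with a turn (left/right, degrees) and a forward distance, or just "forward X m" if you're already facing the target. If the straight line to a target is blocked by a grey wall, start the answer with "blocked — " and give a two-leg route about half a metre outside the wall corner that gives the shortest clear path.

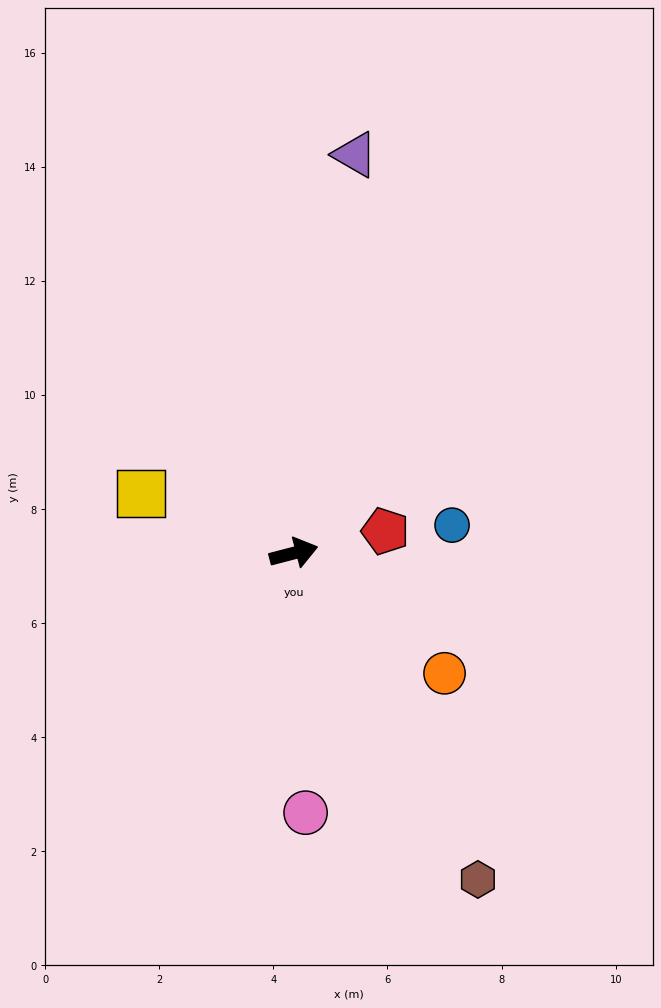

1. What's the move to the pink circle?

turn right 102°, forward 4.6 m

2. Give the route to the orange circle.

turn right 53°, forward 3.4 m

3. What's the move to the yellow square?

turn left 144°, forward 2.9 m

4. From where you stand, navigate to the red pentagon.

forward 1.6 m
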